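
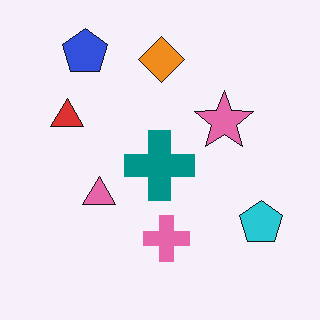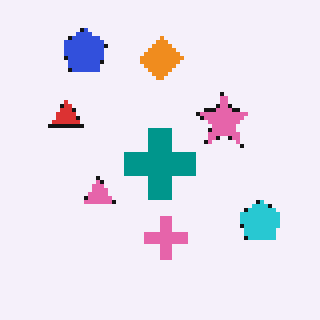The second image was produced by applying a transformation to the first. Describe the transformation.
This is the original image lightly pixelated (a mild mosaic effect).

Shapes are reduced to large square blocks; fine edges and outlines are lost — a downscale-then-upscale (mosaic) effect.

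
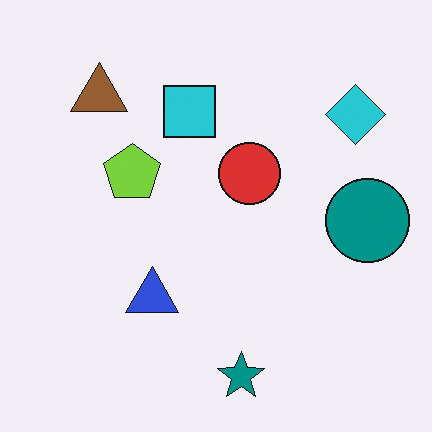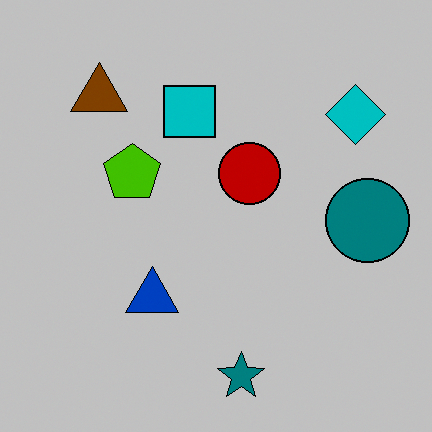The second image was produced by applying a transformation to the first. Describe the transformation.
It was aggressively posterized.

Each flat color has snapped to a coarser quantized level — most visibly, the near-white background has dropped to a flat grey.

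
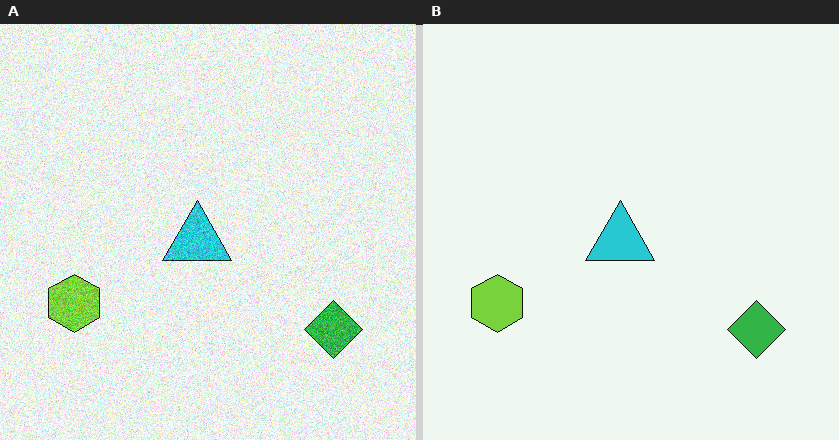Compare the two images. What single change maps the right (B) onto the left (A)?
This is the original image degraded with moderate additive noise.

Random speckle covers the whole image, including the flat background.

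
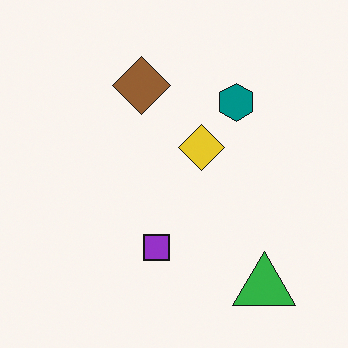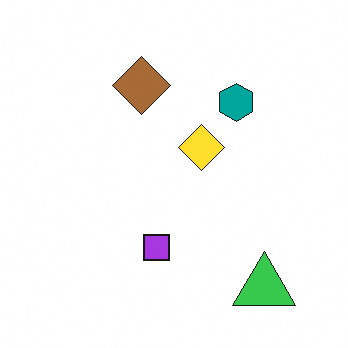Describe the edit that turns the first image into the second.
The image was slightly brightened.

Every pixel — background and shapes alike — is uniformly brightened.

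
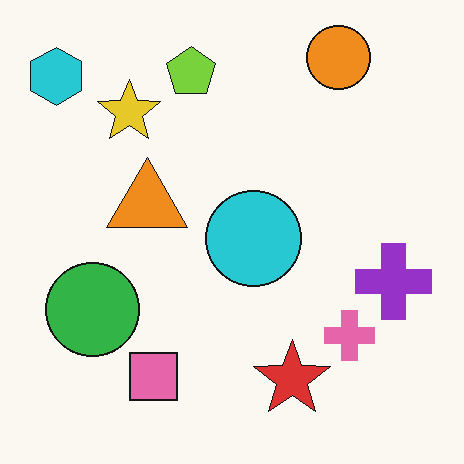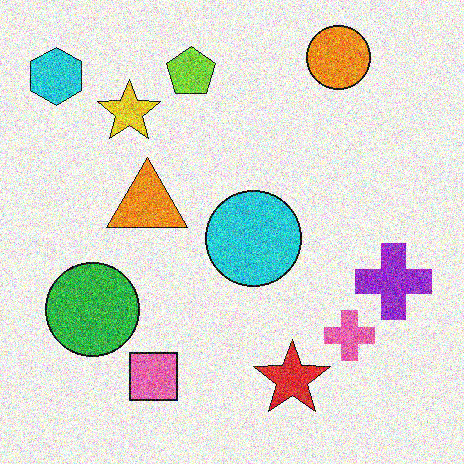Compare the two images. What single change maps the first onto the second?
The image was degraded with heavy additive noise.

Random speckle covers the whole image, including the flat background.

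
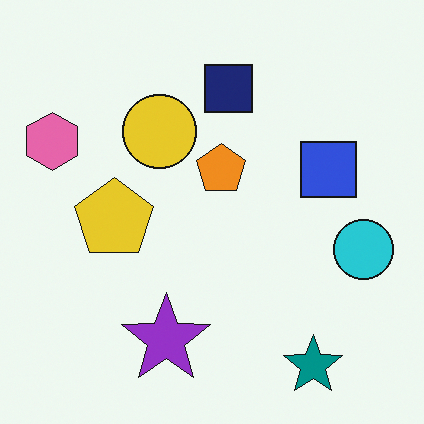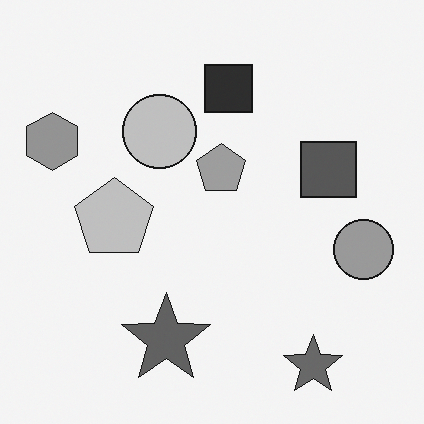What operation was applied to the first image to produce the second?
Converted to grayscale.

All color is removed — every shape is now a shade of grey.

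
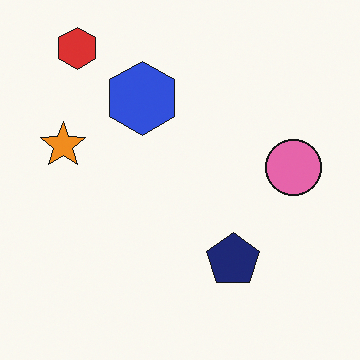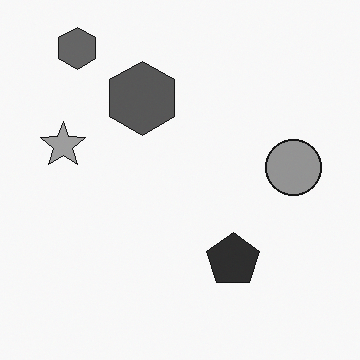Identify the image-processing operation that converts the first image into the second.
The transformation is: converted to grayscale.

All color is removed — every shape is now a shade of grey.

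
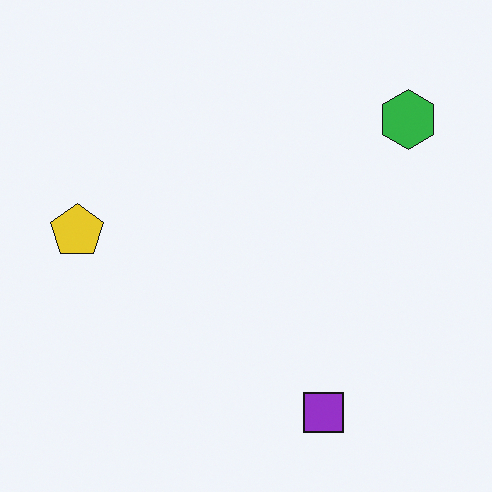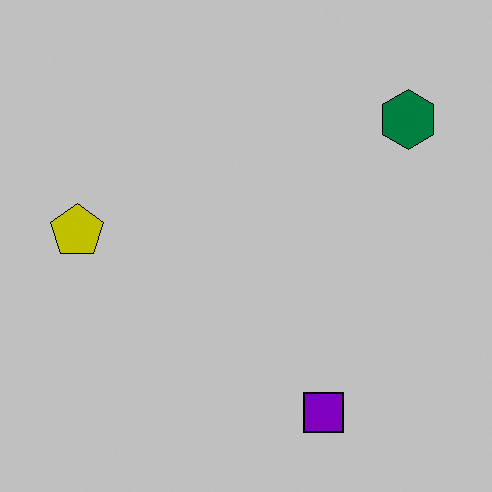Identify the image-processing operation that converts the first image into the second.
The image was aggressively posterized.

Each flat color has snapped to a coarser quantized level — most visibly, the near-white background has dropped to a flat grey.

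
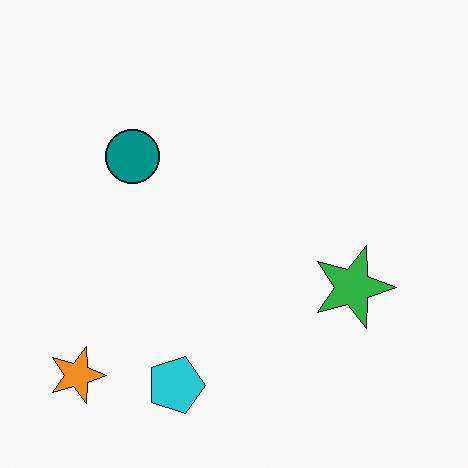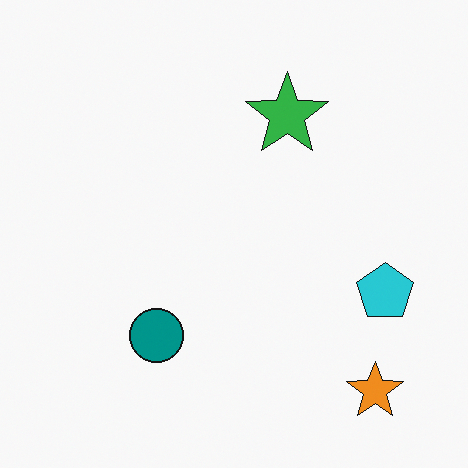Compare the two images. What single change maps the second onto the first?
The image was rotated 90° clockwise.

The orange star sits in the bottom-right of the second image and the bottom-left of the first — consistent with a whole-image 90° clockwise rotation.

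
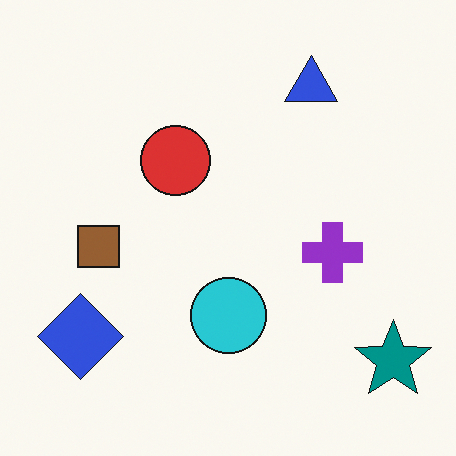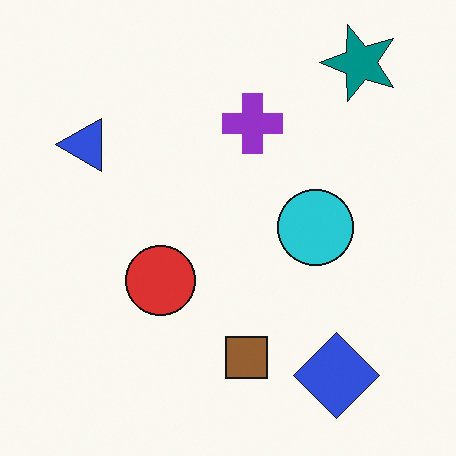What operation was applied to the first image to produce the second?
This is the original image rotated 90° counter-clockwise.

The teal star sits in the bottom-right of the first image and the top-right of the second — consistent with a whole-image 90° counter-clockwise rotation.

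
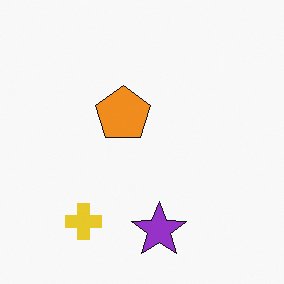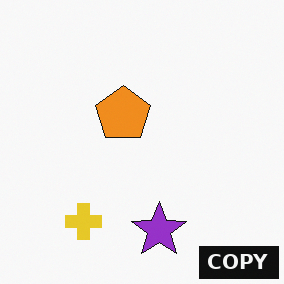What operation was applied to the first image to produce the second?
This is the original image watermarked with the text "COPY" in the lower-right corner.

A dark label reading "COPY" appears in the lower-right corner.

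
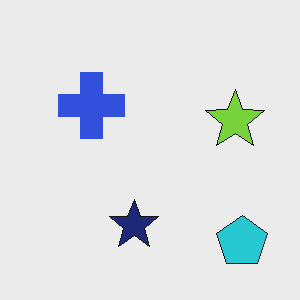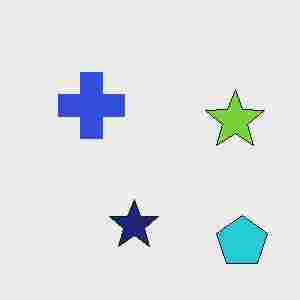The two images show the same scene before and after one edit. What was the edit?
The second image is the first heavily JPEG-compressed with obvious blocking artifacts.

Blocky 8×8 compression artifacts appear around shape edges and the flat background shows ringing — characteristic JPEG degradation.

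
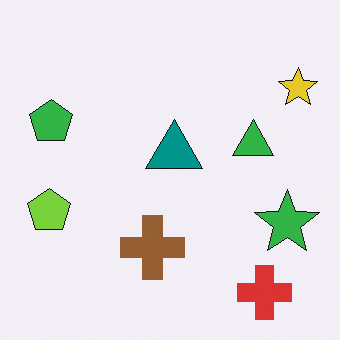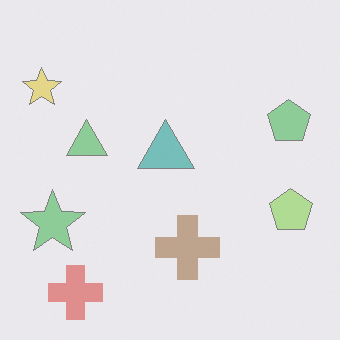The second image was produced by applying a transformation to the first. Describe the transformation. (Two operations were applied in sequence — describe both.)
The image was flipped horizontally (left ↔ right), then washed out (contrast reduced).

The yellow star is in the top-right of the first image and the top-left of the second — shapes on opposite sides of the vertical midline have swapped in a mirror flip. Tones are pushed toward mid-grey across the whole image — a global contrast change.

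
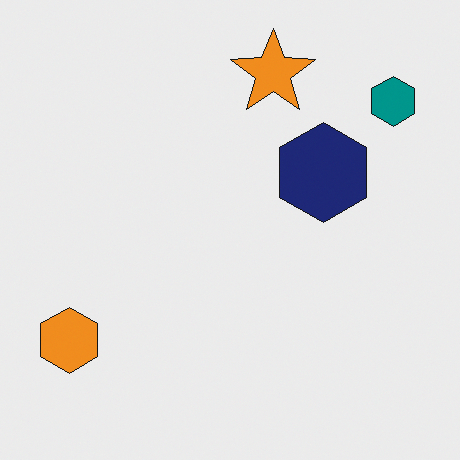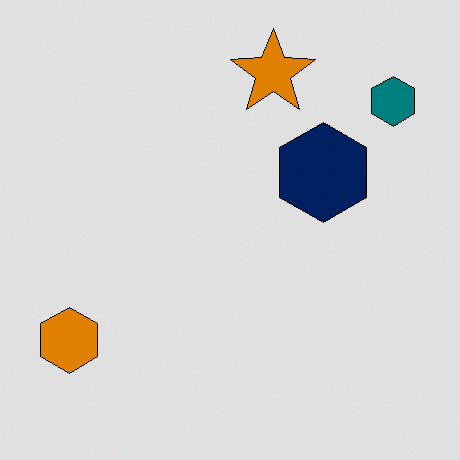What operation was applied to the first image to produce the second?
This is the original image posterized to a reduced palette.

Each flat color has snapped to a coarser quantized level — most visibly, the near-white background has dropped to a flat grey.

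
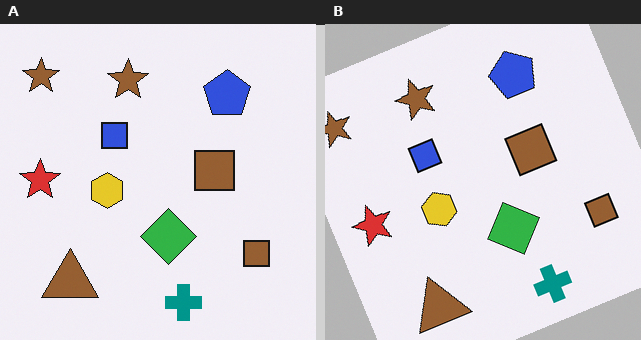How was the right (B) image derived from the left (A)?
Rotated counter-clockwise by a moderate amount.

Every shape is tilted by the same angle and the image corners show triangular fill wedges — a whole-image rotation by a non-right angle.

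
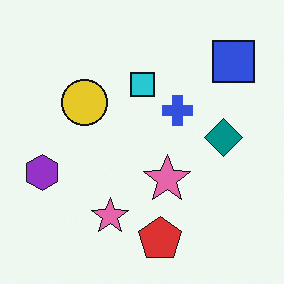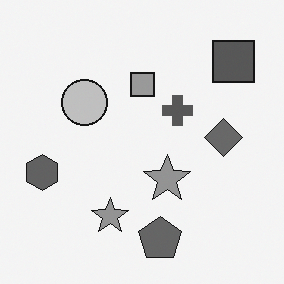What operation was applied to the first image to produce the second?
It was converted to grayscale.

All color is removed — every shape is now a shade of grey.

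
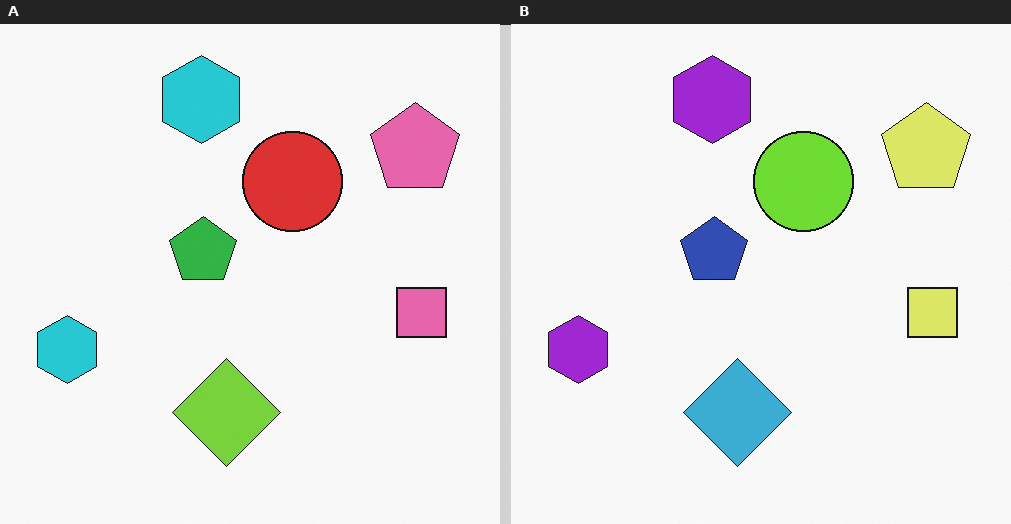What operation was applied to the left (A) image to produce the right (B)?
The transformation is: hue-shifted through roughly a third of the color wheel.

Every shape's color has rotated by the same amount around the hue wheel — a uniform hue shift.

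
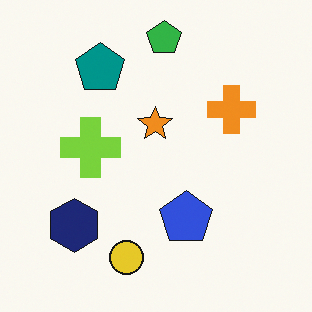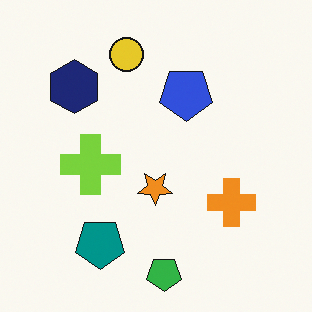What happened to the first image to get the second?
This is the original image flipped vertically (top ↔ bottom).

The green pentagon is in the top of the first image and the bottom of the second — shapes on opposite sides of the horizontal midline have swapped in a mirror flip.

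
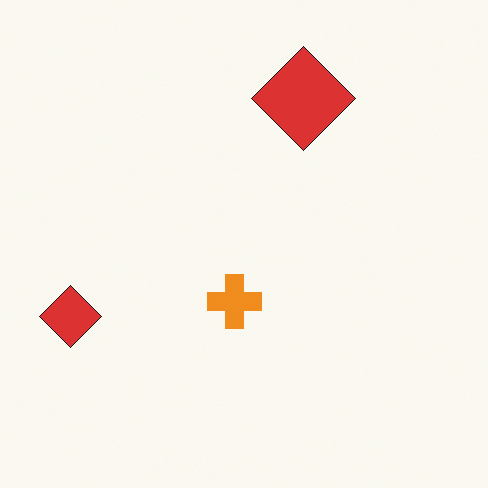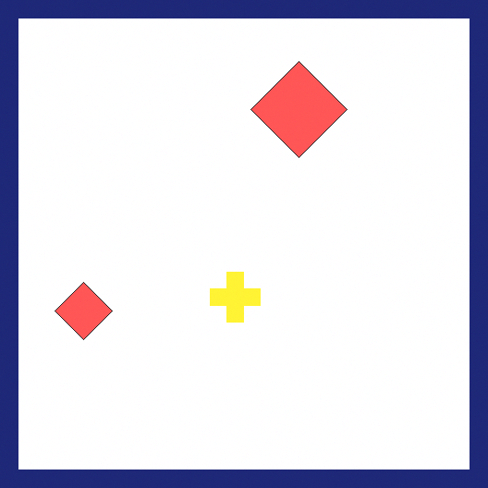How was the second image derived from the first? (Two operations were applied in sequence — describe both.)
The transformation is: brightened a lot, then framed with a navy border.

Every pixel — background and shapes alike — is uniformly brightened. A solid navy frame runs around the edge of the second image, with the content slightly shrunk inside it.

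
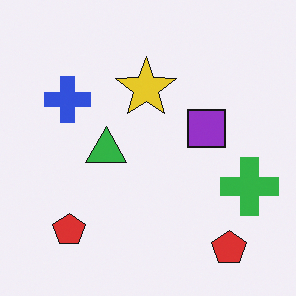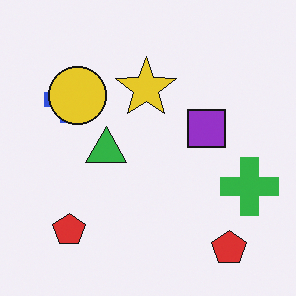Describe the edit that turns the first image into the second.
The second image is the first overlaid with an additional yellow circle.

A yellow circle appears in the second image that is absent from the first.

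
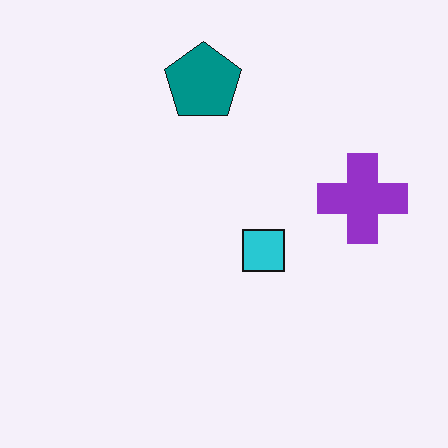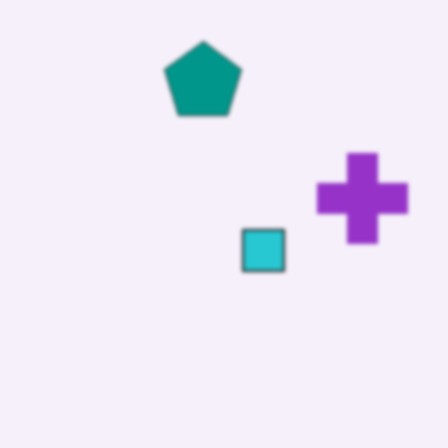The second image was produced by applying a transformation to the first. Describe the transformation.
It was slightly softened.

Shape edges and outlines are uniformly softened across the whole image.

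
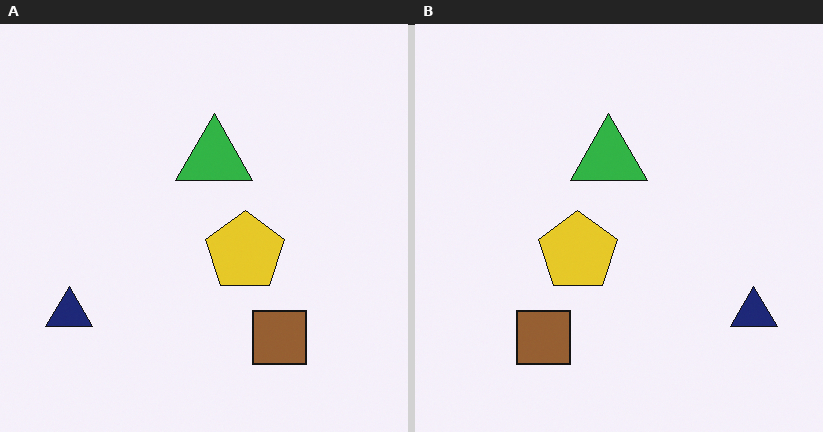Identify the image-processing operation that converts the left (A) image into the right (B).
This is the original image flipped horizontally (left ↔ right).

The navy triangle is in the bottom-left of the left (A) image and the bottom-right of the right (B) — shapes on opposite sides of the vertical midline have swapped in a mirror flip.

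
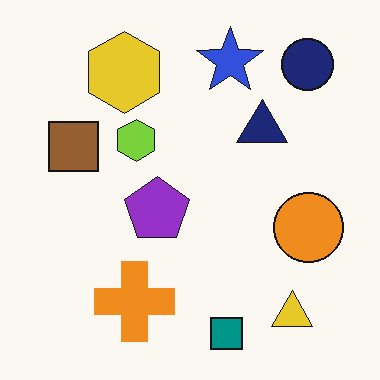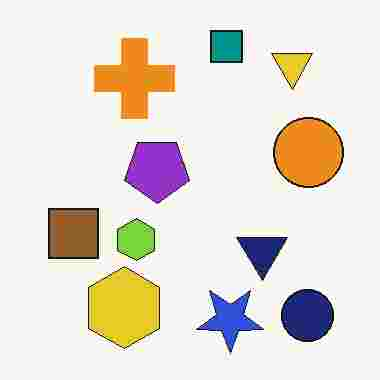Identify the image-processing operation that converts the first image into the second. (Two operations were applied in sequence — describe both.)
Flipped vertically (top ↔ bottom), then heavily JPEG-compressed with obvious blocking artifacts.

The teal square is in the bottom of the first image and the top of the second — shapes on opposite sides of the horizontal midline have swapped in a mirror flip. Blocky 8×8 compression artifacts appear around shape edges and the flat background shows ringing — characteristic JPEG degradation.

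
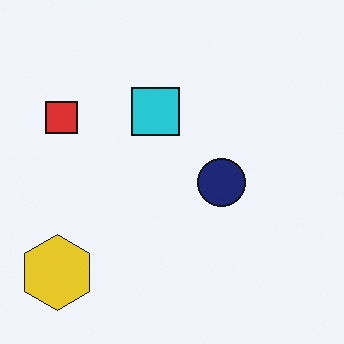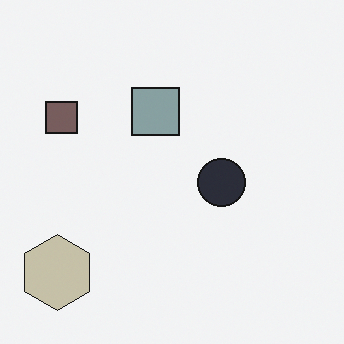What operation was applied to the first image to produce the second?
It was heavily desaturated.

All colors are more muted and greyish — a global saturation change.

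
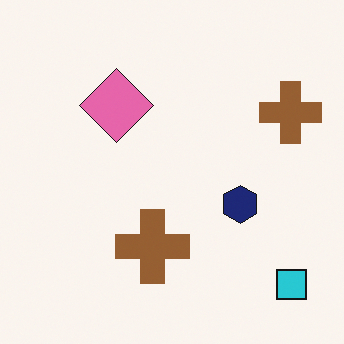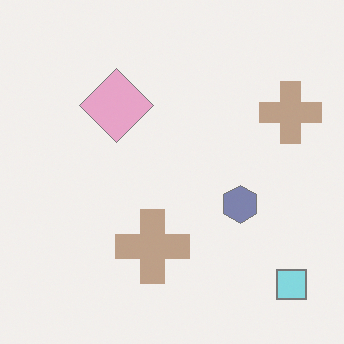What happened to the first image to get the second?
It was washed out (contrast reduced).

Tones are pushed toward mid-grey across the whole image — a global contrast change.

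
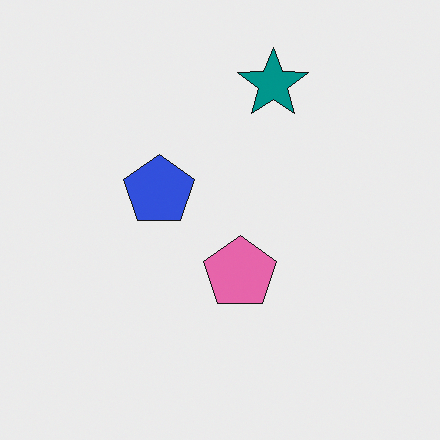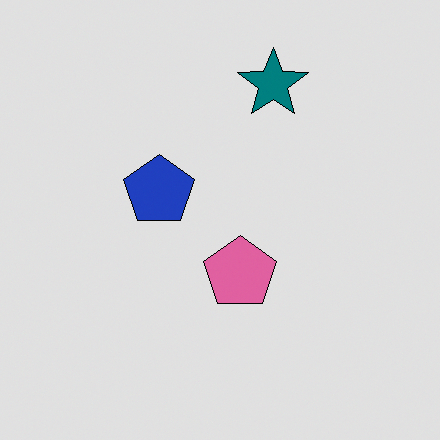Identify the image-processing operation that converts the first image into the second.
The image was posterized to a reduced palette.

Each flat color has snapped to a coarser quantized level — most visibly, the near-white background has dropped to a flat grey.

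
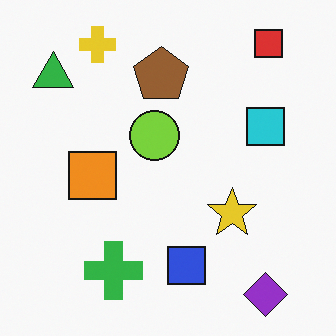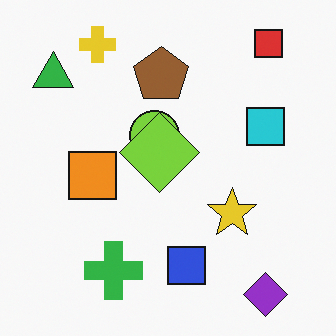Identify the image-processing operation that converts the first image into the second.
The image was overlaid with an additional lime diamond.

A lime diamond appears in the second image that is absent from the first.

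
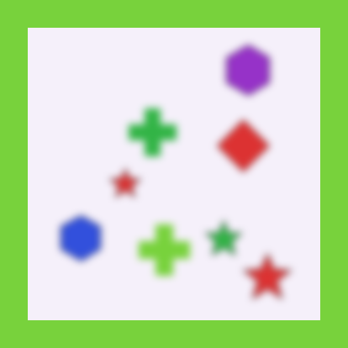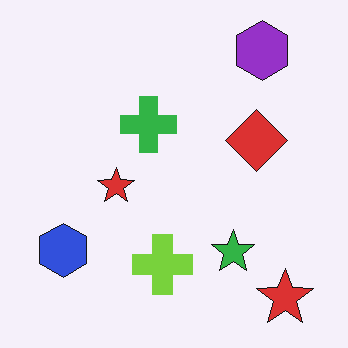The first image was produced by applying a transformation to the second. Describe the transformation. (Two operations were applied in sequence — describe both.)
Noticeably gaussian-blurred, then framed with a lime border.

Shape edges and outlines are uniformly softened across the whole image. A solid lime frame runs around the edge of the first image, with the content slightly shrunk inside it.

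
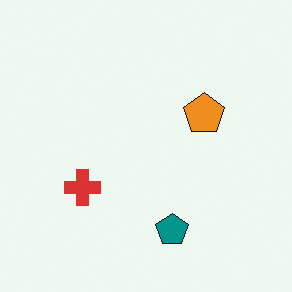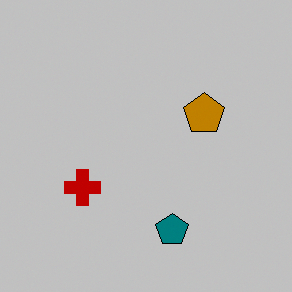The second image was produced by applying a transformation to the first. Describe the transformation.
This is the original image aggressively posterized.

Each flat color has snapped to a coarser quantized level — most visibly, the near-white background has dropped to a flat grey.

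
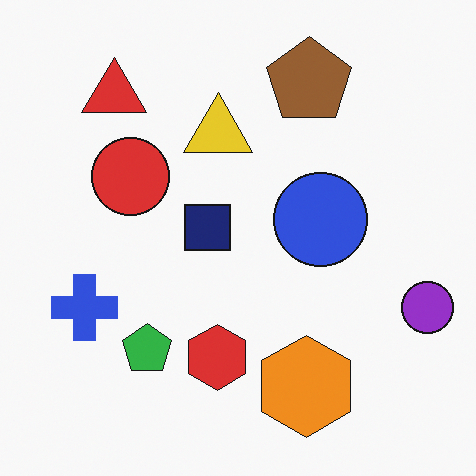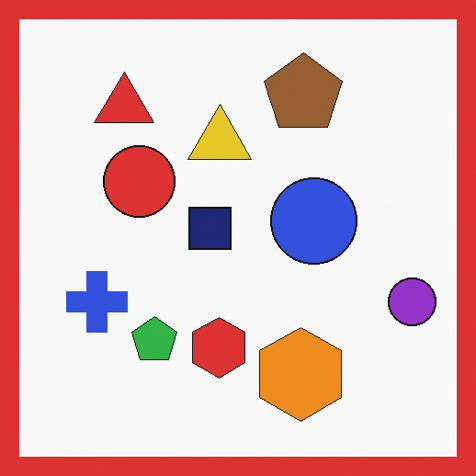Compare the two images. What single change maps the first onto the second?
The second image is the first framed with a red border.

A solid red frame runs around the edge of the second image, with the content slightly shrunk inside it.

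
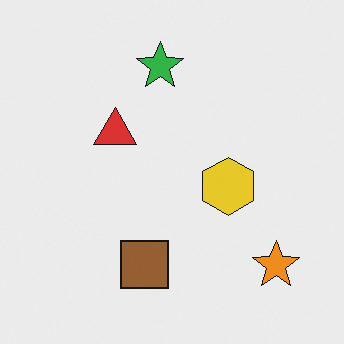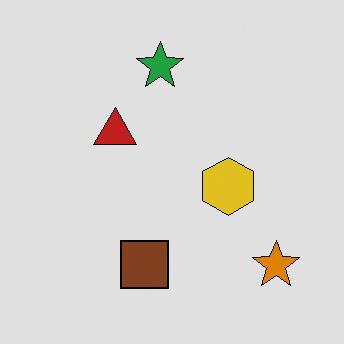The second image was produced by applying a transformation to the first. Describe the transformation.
Posterized to a reduced palette.

Each flat color has snapped to a coarser quantized level — most visibly, the near-white background has dropped to a flat grey.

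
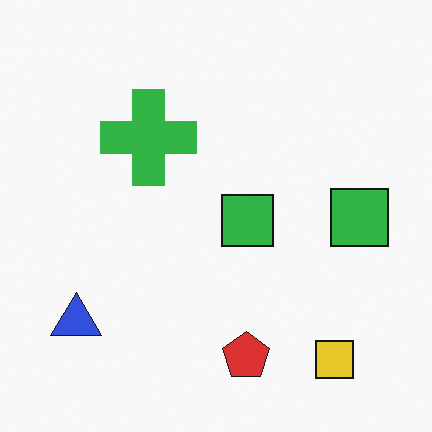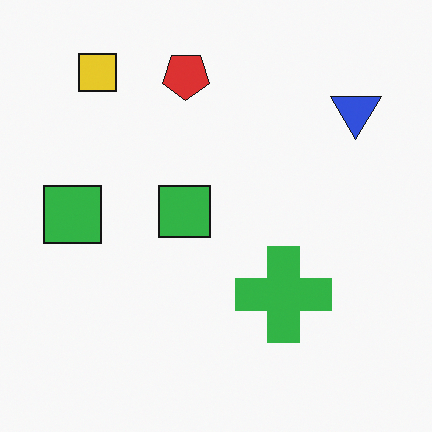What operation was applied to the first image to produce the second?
It was rotated 180°.

The yellow square sits in the bottom-right of the first image and the top-left of the second — consistent with a whole-image 180° rotation.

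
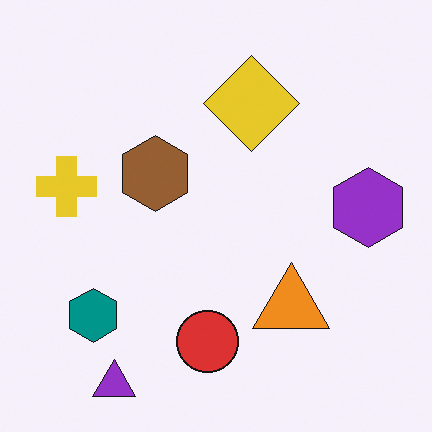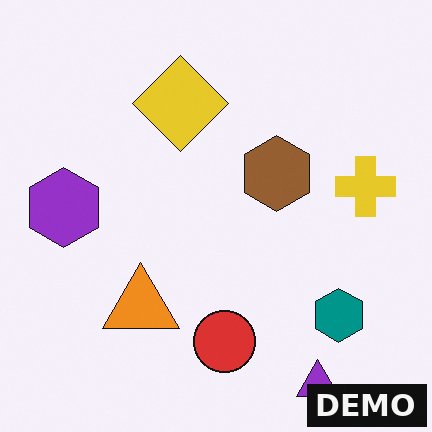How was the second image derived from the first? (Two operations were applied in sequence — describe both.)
The second image is the first flipped horizontally (left ↔ right), then watermarked with the text "DEMO" in the lower-right corner.

The purple hexagon is in the right of the first image and the left of the second — shapes on opposite sides of the vertical midline have swapped in a mirror flip. A dark label reading "DEMO" appears in the lower-right corner.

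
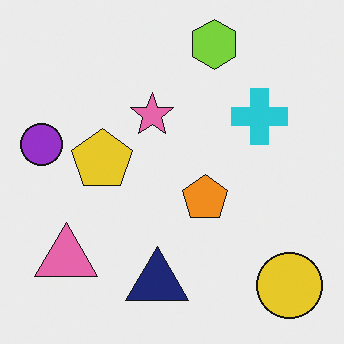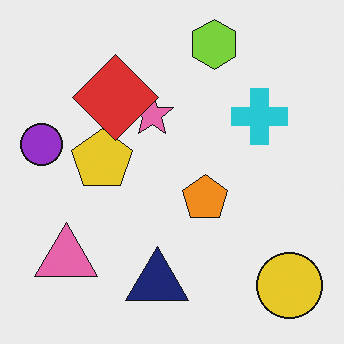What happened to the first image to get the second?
This is the original image overlaid with an additional red diamond.

A red diamond appears in the second image that is absent from the first.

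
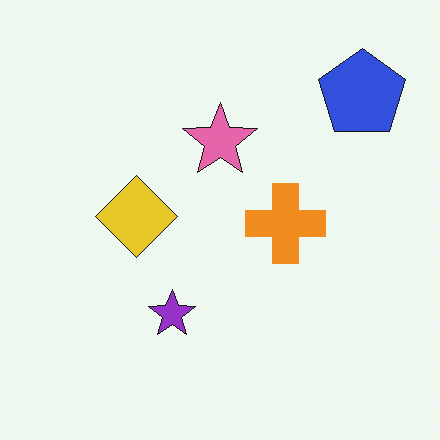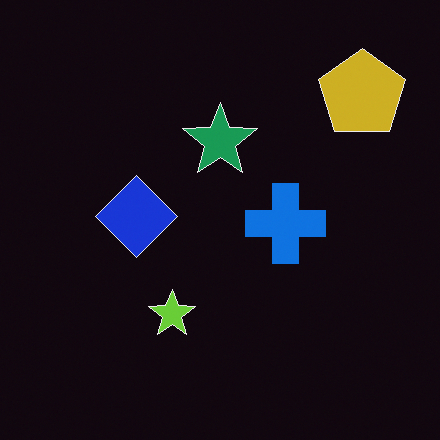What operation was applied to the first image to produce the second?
This is the original image color-inverted (negative).

The light background has become dark and every shape's color is its complement — a photographic negative.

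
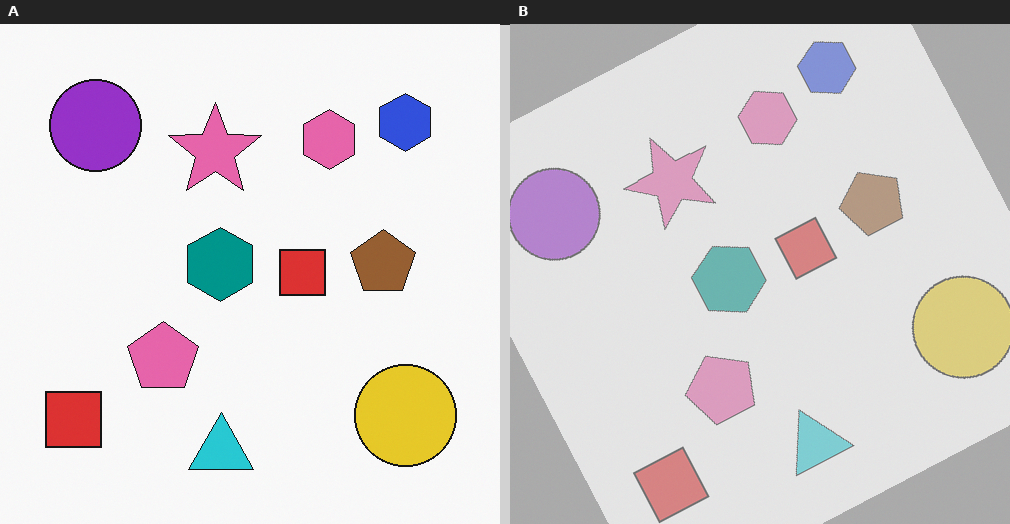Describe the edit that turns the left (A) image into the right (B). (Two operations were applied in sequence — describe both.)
This is the original image rotated counter-clockwise by a clearly visible amount, then given much lower contrast.

Every shape is tilted by the same angle and the image corners show triangular fill wedges — a whole-image rotation by a non-right angle. Tones are pushed toward mid-grey across the whole image — a global contrast change.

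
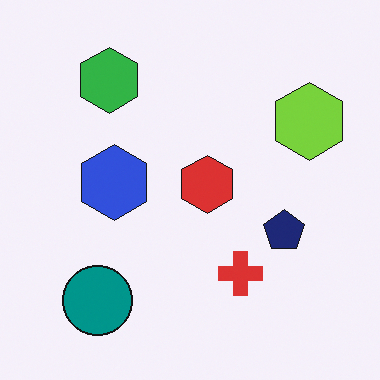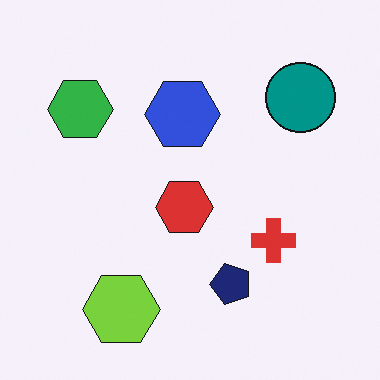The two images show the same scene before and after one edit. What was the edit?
Transposed (reflected across the top-left ↔ bottom-right diagonal).

Shapes have swapped their row and column positions — what was in the top-right is now in the bottom-left — a diagonal reflection.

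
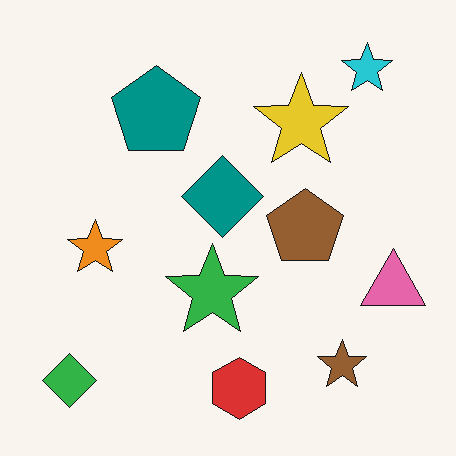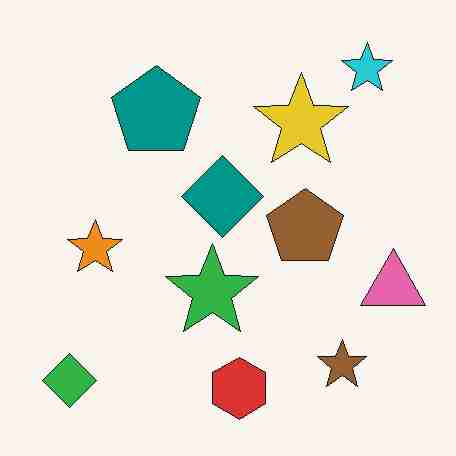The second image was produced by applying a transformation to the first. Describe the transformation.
The transformation is: degraded with heavy JPEG compression.

Blocky 8×8 compression artifacts appear around shape edges and the flat background shows ringing — characteristic JPEG degradation.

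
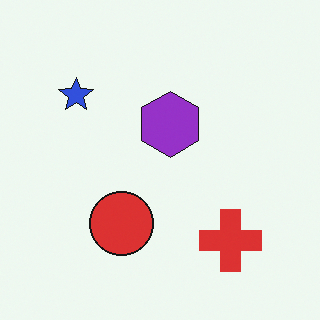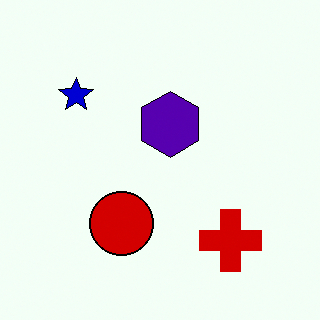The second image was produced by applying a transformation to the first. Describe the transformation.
It was boosted in contrast.

Tones are pushed away from mid-grey across the whole image — a global contrast change.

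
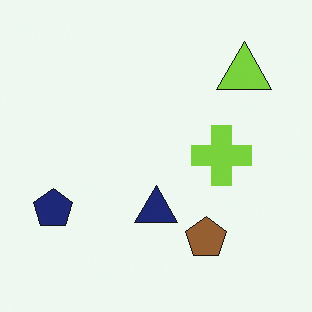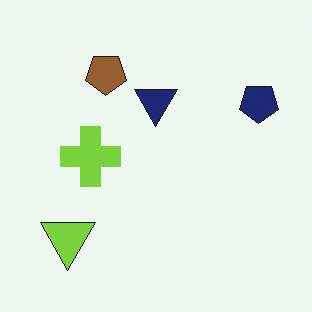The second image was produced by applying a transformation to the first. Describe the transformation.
It was rotated 180°.

The lime triangle sits in the top-right of the first image and the bottom-left of the second — consistent with a whole-image 180° rotation.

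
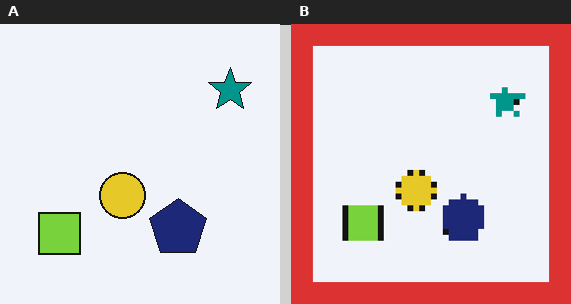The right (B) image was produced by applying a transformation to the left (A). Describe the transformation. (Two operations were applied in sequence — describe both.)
This is the original image pixelated into visible square blocks, then framed with a red border.

Shapes are reduced to large square blocks; fine edges and outlines are lost — a downscale-then-upscale (mosaic) effect. A solid red frame runs around the edge of the right (B) image, with the content slightly shrunk inside it.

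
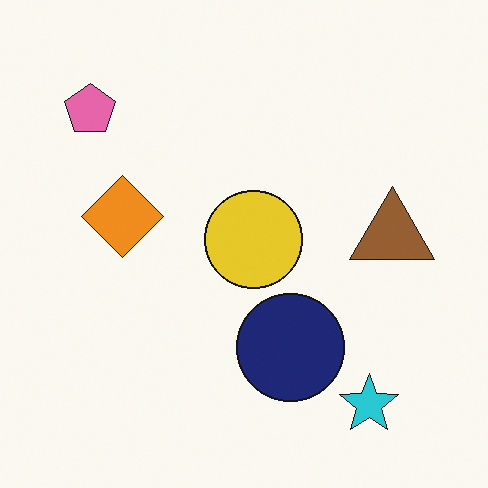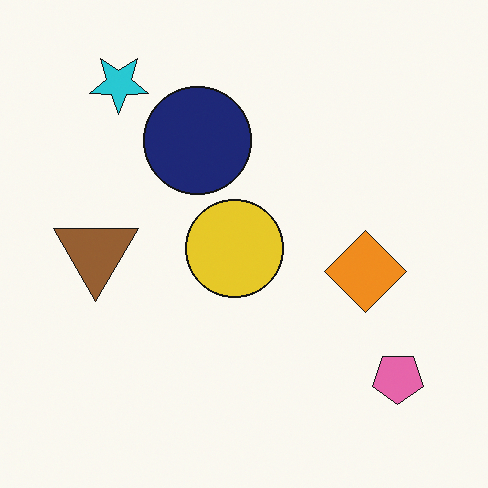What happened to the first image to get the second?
It was rotated 180°.

The pink pentagon sits in the top-left of the first image and the bottom-right of the second — consistent with a whole-image 180° rotation.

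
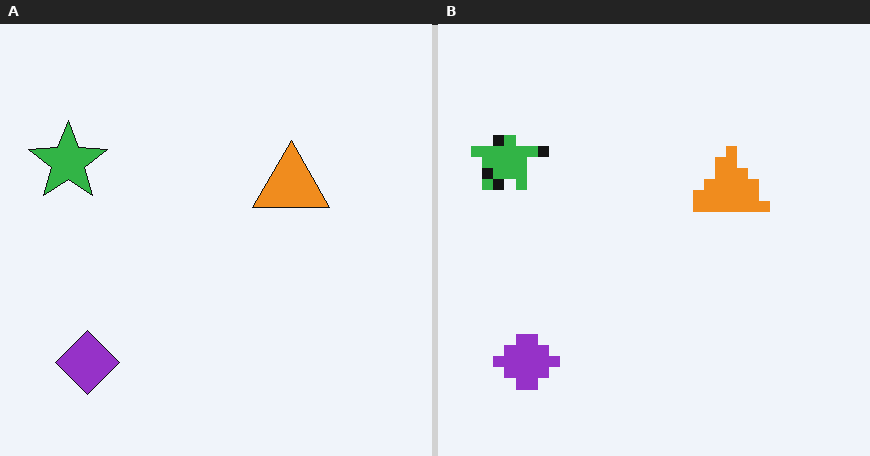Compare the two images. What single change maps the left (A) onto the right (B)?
The image was heavily pixelated into large blocks.

Shapes are reduced to large square blocks; fine edges and outlines are lost — a downscale-then-upscale (mosaic) effect.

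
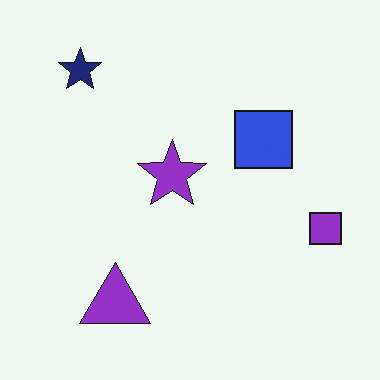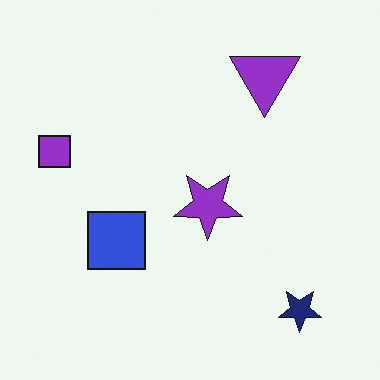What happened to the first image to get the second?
It was rotated 180°.

The navy star sits in the top-left of the first image and the bottom-right of the second — consistent with a whole-image 180° rotation.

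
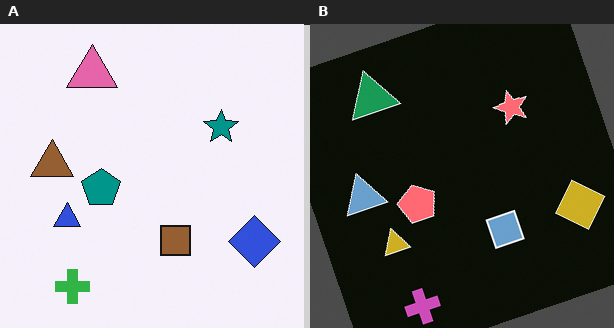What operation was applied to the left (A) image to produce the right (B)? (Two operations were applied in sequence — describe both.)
The transformation is: rotated counter-clockwise by a clearly visible amount, then color-inverted (negative).

Every shape is tilted by the same angle and the image corners show triangular fill wedges — a whole-image rotation by a non-right angle. The light background has become dark and every shape's color is its complement — a photographic negative.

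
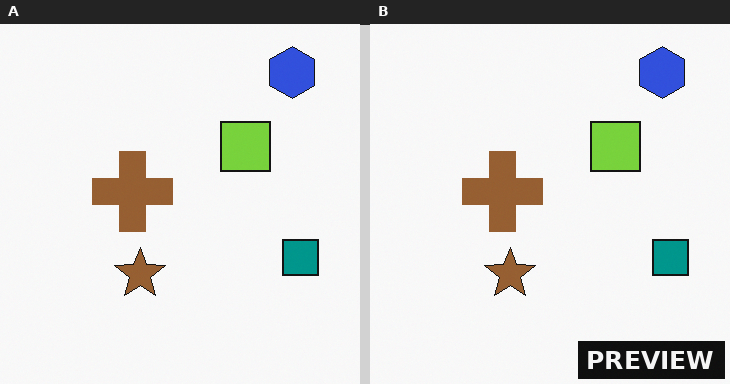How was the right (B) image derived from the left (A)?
The image was watermarked with the text "PREVIEW" in the lower-right corner.

A dark label reading "PREVIEW" appears in the lower-right corner.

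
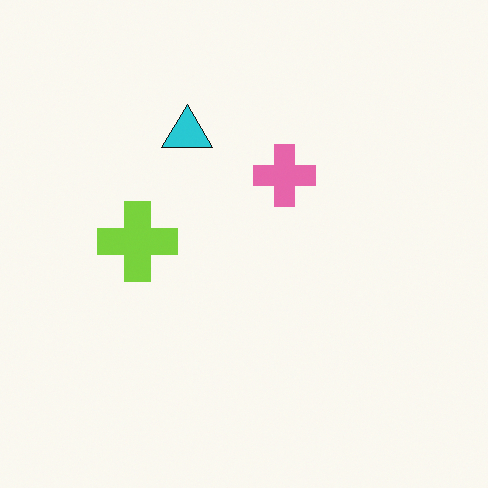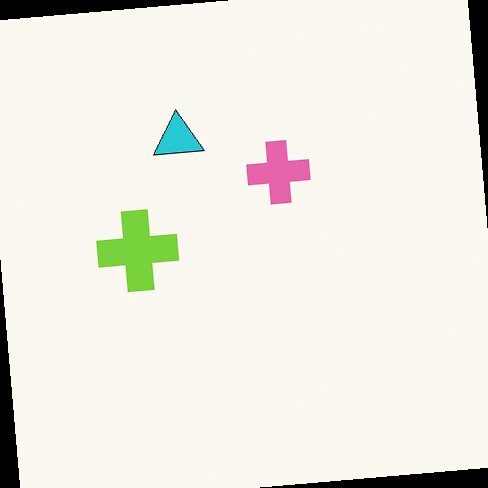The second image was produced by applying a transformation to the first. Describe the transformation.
Rotated counter-clockwise by a few degrees.

Every shape is tilted by the same angle and the image corners show triangular fill wedges — a whole-image rotation by a non-right angle.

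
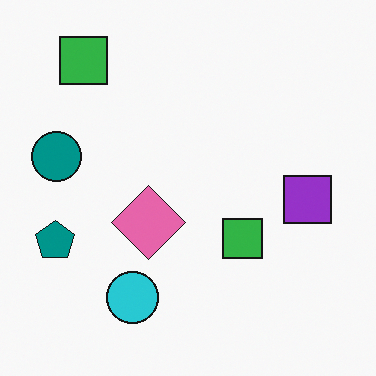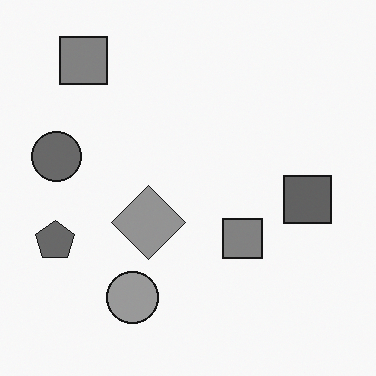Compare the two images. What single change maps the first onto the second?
The image was converted to grayscale.

All color is removed — every shape is now a shade of grey.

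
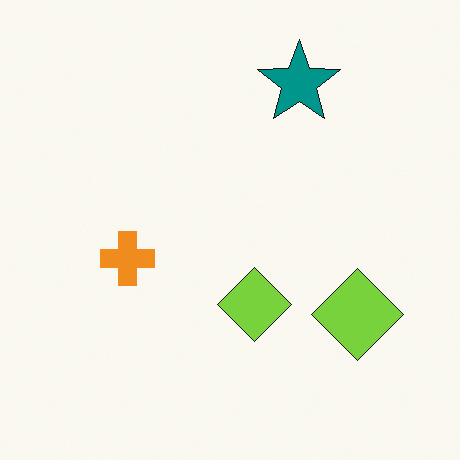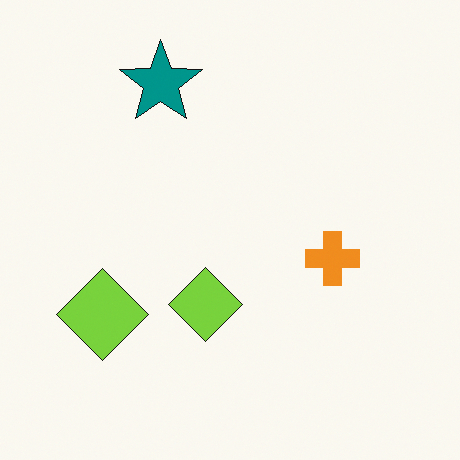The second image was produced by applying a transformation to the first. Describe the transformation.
The second image is the first flipped horizontally (left ↔ right).

The orange cross is in the left of the first image and the right of the second — shapes on opposite sides of the vertical midline have swapped in a mirror flip.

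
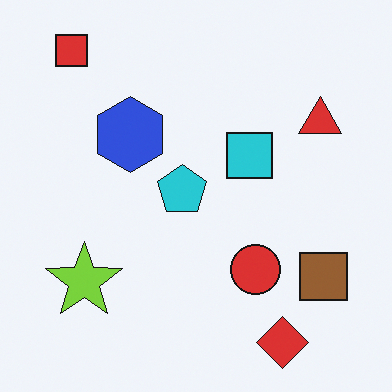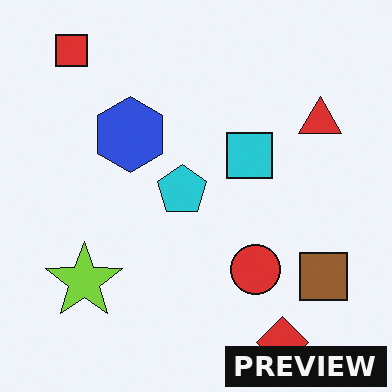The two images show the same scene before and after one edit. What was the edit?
The transformation is: watermarked with the text "PREVIEW" in the lower-right corner.

A dark label reading "PREVIEW" appears in the lower-right corner.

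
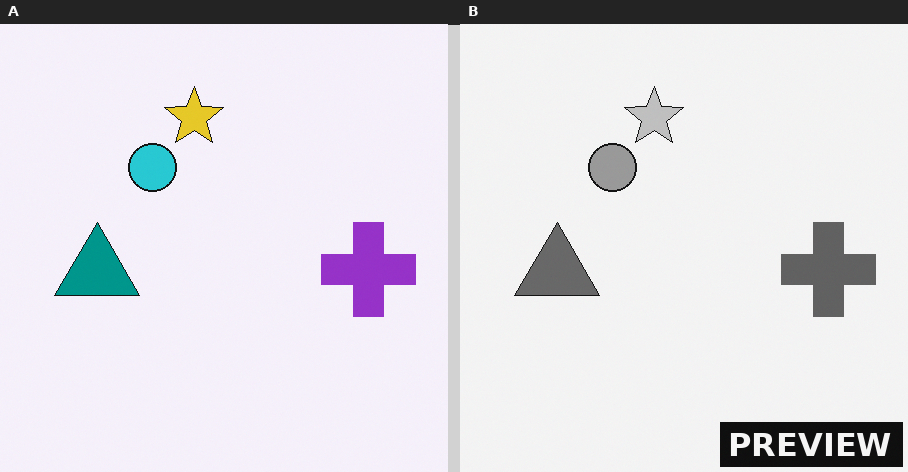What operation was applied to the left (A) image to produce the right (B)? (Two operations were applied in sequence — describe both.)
The right (B) image is the left (A) converted to grayscale, then watermarked with the text "PREVIEW" in the lower-right corner.

All color is removed — every shape is now a shade of grey. A dark label reading "PREVIEW" appears in the lower-right corner.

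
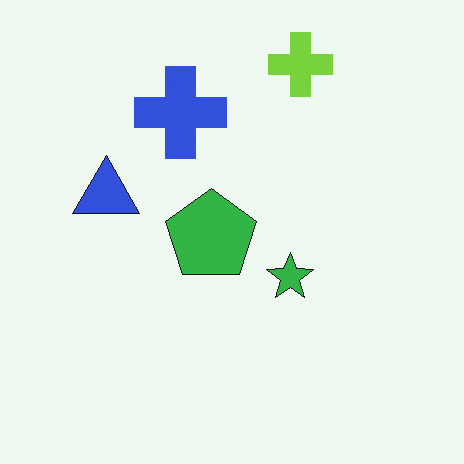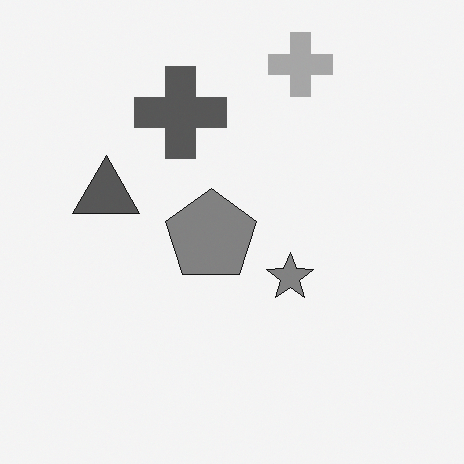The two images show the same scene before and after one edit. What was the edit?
The transformation is: converted to grayscale.

All color is removed — every shape is now a shade of grey.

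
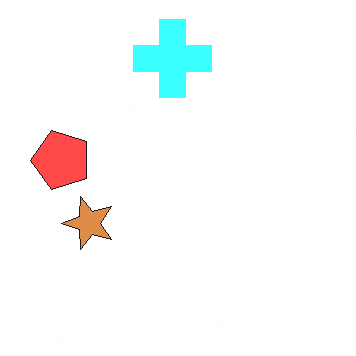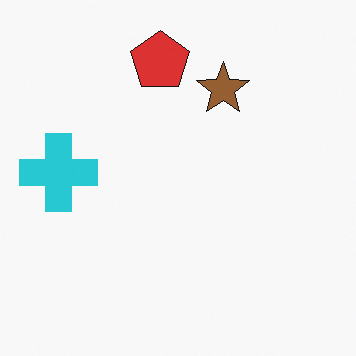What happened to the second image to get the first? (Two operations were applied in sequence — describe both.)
The image was brightened a lot, then transposed (reflected across the top-left ↔ bottom-right diagonal).

Every pixel — background and shapes alike — is uniformly brightened. Shapes have swapped their row and column positions — what was in the top-right is now in the bottom-left — a diagonal reflection.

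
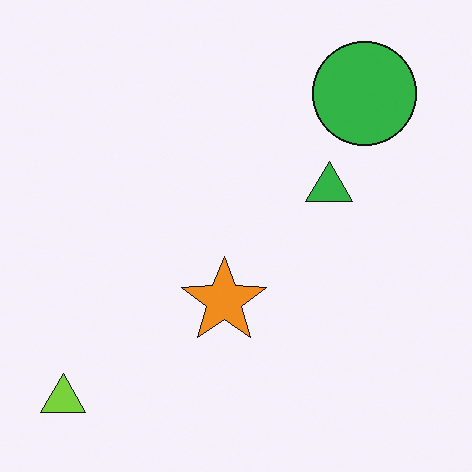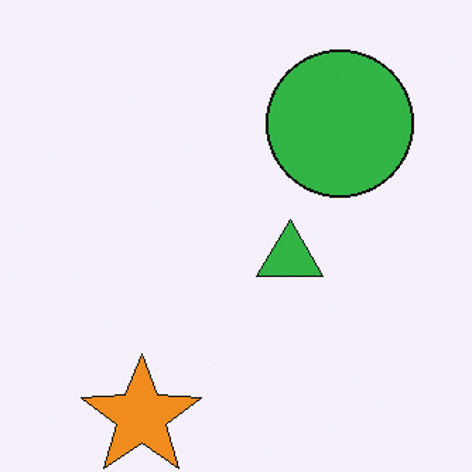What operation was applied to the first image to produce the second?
It was cropped slightly and scaled back up.

The visible shapes are larger and the field of view is narrower; shapes near the original edges may be partly or wholly outside the frame — a crop-and-rescale.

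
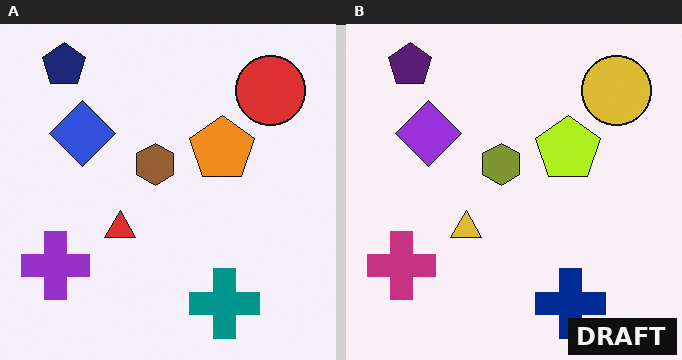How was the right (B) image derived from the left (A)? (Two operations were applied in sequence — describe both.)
The transformation is: hue-shifted slightly, then watermarked with the text "DRAFT" in the lower-right corner.

Every shape's color has rotated by the same amount around the hue wheel — a uniform hue shift. A dark label reading "DRAFT" appears in the lower-right corner.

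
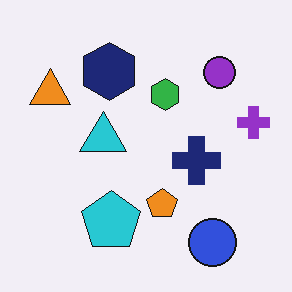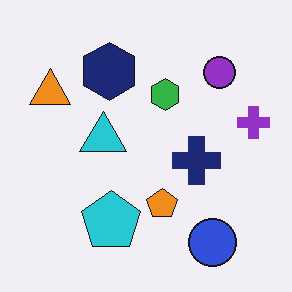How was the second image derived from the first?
Given moderate JPEG compression.

Blocky 8×8 compression artifacts appear around shape edges and the flat background shows ringing — characteristic JPEG degradation.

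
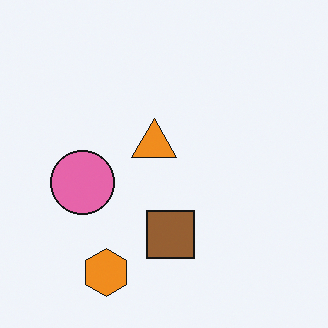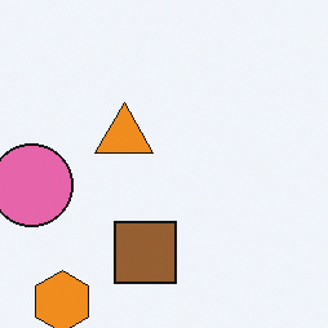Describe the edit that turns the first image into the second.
Cropped to a modestly smaller region and rescaled.

The visible shapes are larger and the field of view is narrower; shapes near the original edges may be partly or wholly outside the frame — a crop-and-rescale.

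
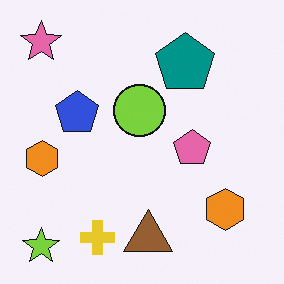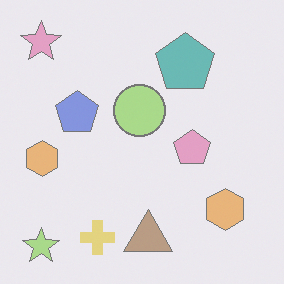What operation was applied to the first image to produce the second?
The second image is the first given much lower contrast.

Tones are pushed toward mid-grey across the whole image — a global contrast change.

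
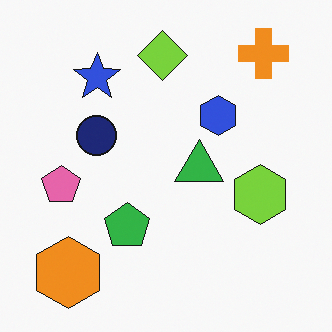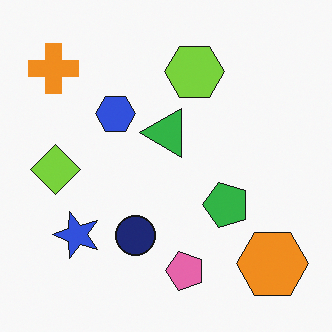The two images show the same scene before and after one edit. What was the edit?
The image was rotated 90° counter-clockwise.

The orange cross sits in the top-right of the first image and the top-left of the second — consistent with a whole-image 90° counter-clockwise rotation.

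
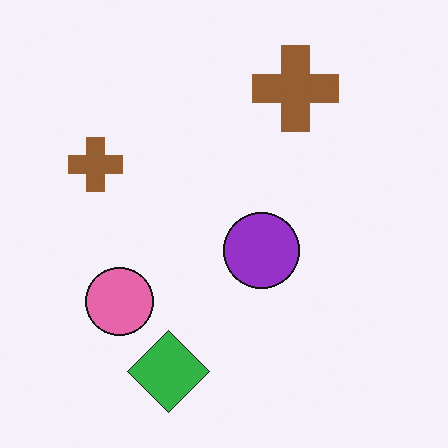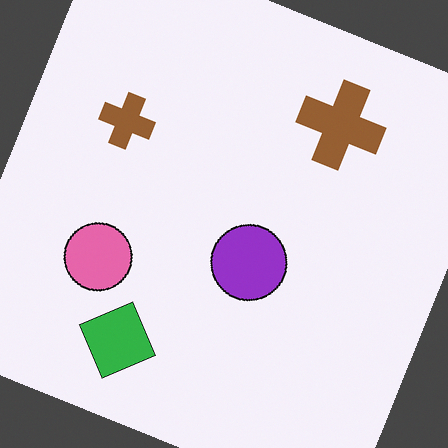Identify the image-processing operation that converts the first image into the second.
It was rotated clockwise by a clearly visible amount.

Every shape is tilted by the same angle and the image corners show triangular fill wedges — a whole-image rotation by a non-right angle.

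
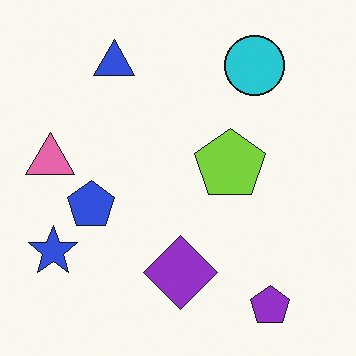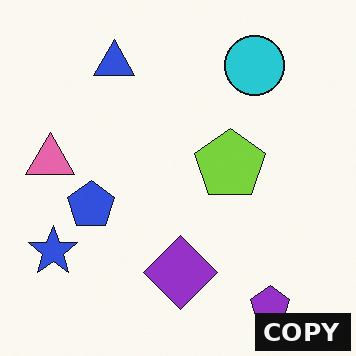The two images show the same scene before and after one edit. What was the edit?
The second image is the first watermarked with the text "COPY" in the lower-right corner.

A dark label reading "COPY" appears in the lower-right corner.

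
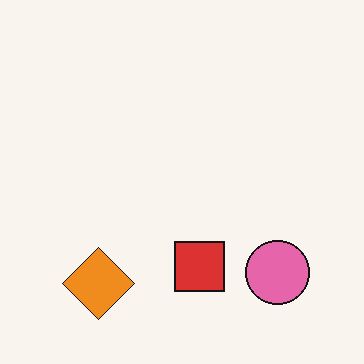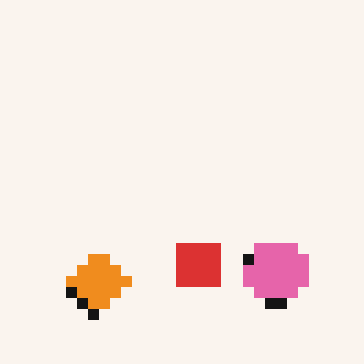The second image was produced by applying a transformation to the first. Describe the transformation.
The transformation is: coarsely pixelated.

Shapes are reduced to large square blocks; fine edges and outlines are lost — a downscale-then-upscale (mosaic) effect.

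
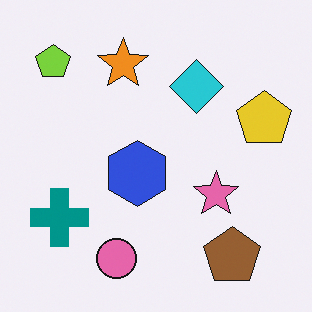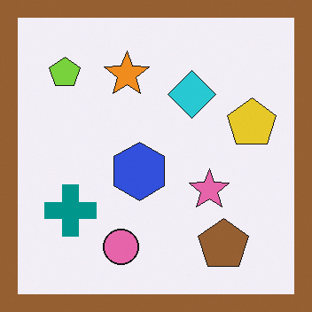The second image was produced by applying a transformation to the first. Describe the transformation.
The second image is the first framed with a brown border.

A solid brown frame runs around the edge of the second image, with the content slightly shrunk inside it.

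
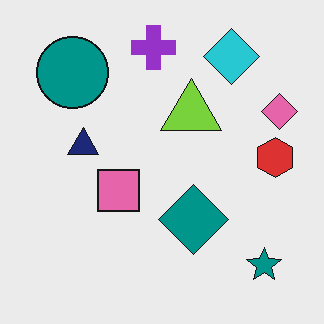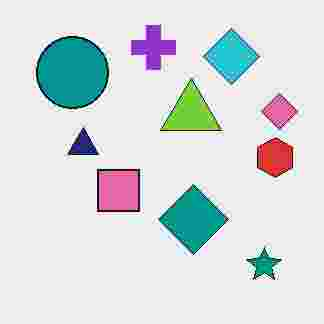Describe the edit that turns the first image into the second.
Degraded with heavy JPEG compression.

Blocky 8×8 compression artifacts appear around shape edges and the flat background shows ringing — characteristic JPEG degradation.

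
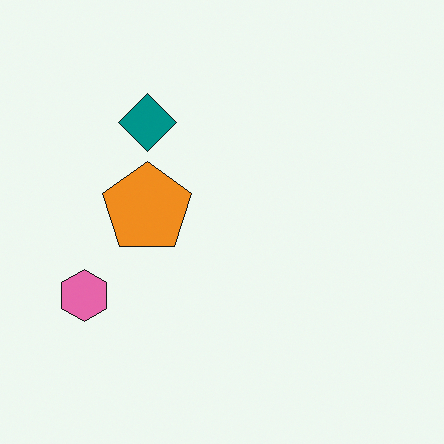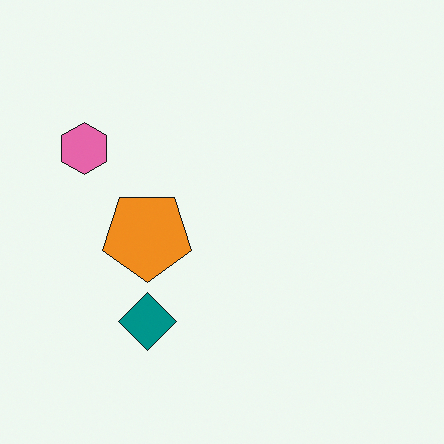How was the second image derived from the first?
This is the original image flipped vertically (top ↔ bottom).

The teal diamond is in the top-left of the first image and the bottom-left of the second — shapes on opposite sides of the horizontal midline have swapped in a mirror flip.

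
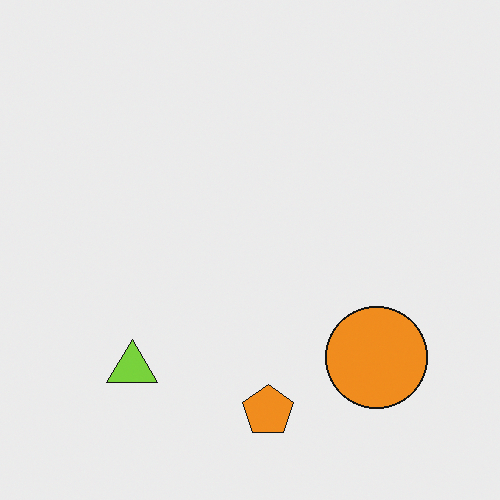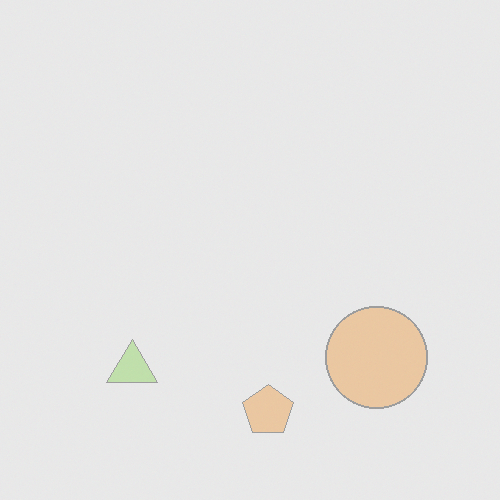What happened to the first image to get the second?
This is the original image given much lower contrast.

Tones are pushed toward mid-grey across the whole image — a global contrast change.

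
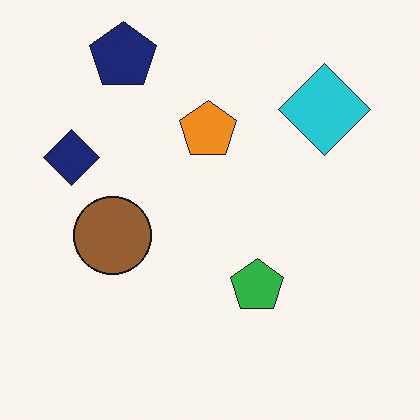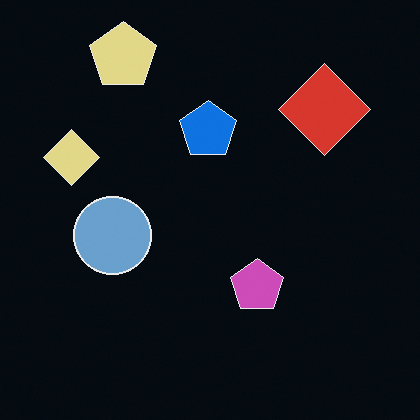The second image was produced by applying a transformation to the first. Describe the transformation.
The transformation is: color-inverted (negative).

The light background has become dark and every shape's color is its complement — a photographic negative.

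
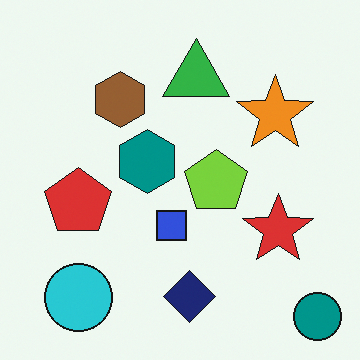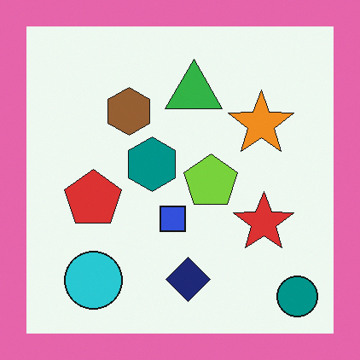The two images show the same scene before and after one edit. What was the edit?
It was framed with a pink border.

A solid pink frame runs around the edge of the second image, with the content slightly shrunk inside it.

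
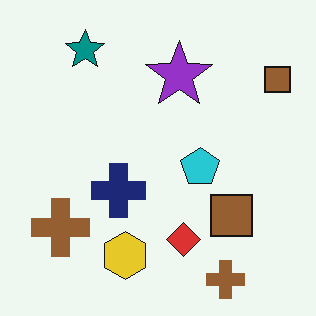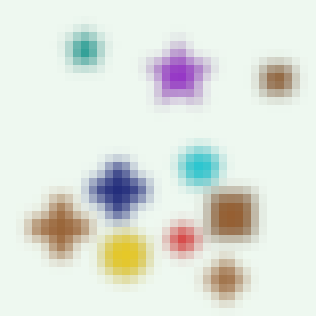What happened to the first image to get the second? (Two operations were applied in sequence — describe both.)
This is the original image strongly gaussian-blurred, then moderately pixelated.

Shape edges and outlines are uniformly softened across the whole image. Shapes are reduced to large square blocks; fine edges and outlines are lost — a downscale-then-upscale (mosaic) effect.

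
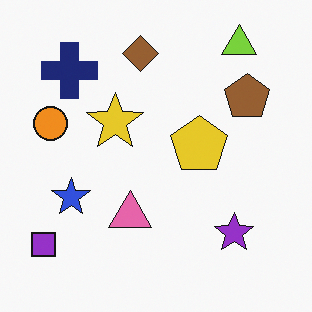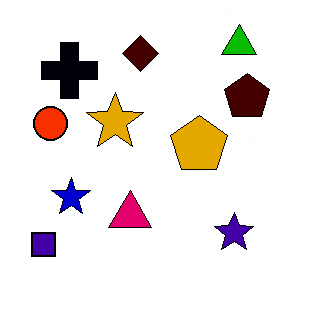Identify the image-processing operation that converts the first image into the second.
The transformation is: boosted in contrast.

Tones are pushed away from mid-grey across the whole image — a global contrast change.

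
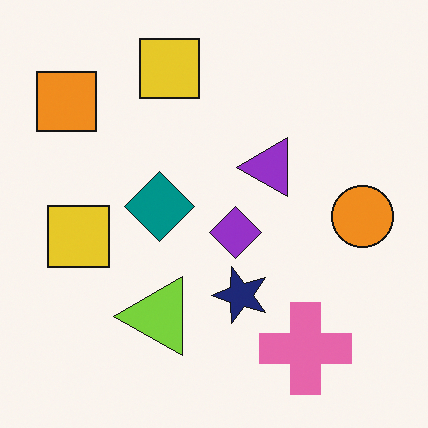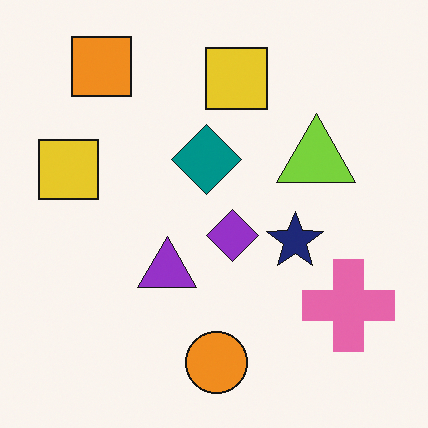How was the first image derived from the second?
The transformation is: transposed (reflected across the top-left ↔ bottom-right diagonal).

Shapes have swapped their row and column positions — what was in the top-right is now in the bottom-left — a diagonal reflection.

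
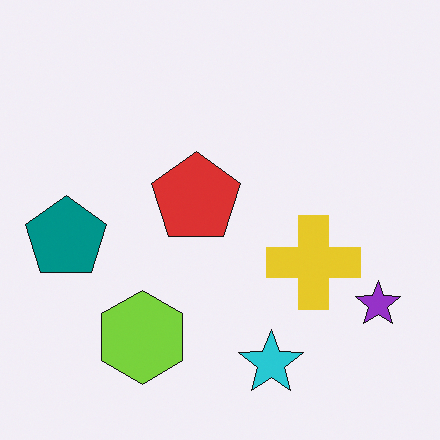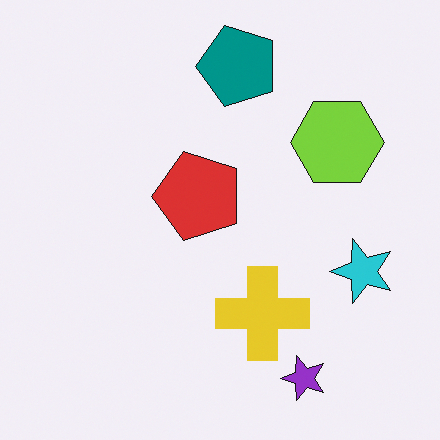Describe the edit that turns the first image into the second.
The second image is the first transposed (reflected across the top-left ↔ bottom-right diagonal).

Shapes have swapped their row and column positions — what was in the top-right is now in the bottom-left — a diagonal reflection.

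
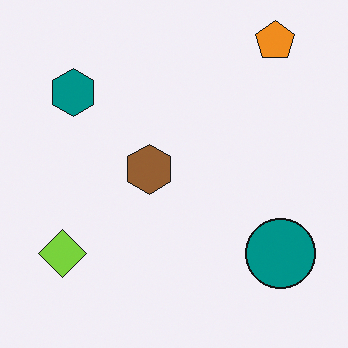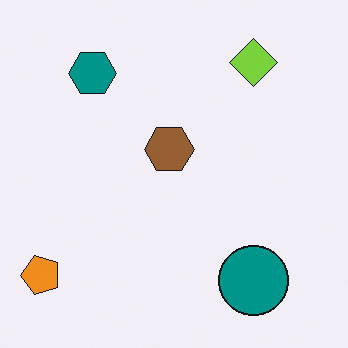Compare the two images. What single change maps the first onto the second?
The transformation is: transposed (reflected across the top-left ↔ bottom-right diagonal).

Shapes have swapped their row and column positions — what was in the top-right is now in the bottom-left — a diagonal reflection.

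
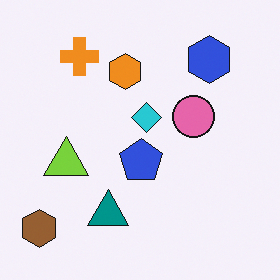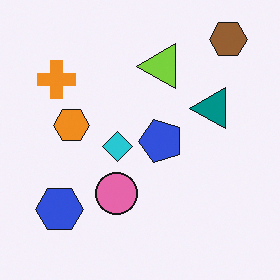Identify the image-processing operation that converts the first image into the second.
Transposed (reflected across the top-left ↔ bottom-right diagonal).

Shapes have swapped their row and column positions — what was in the top-right is now in the bottom-left — a diagonal reflection.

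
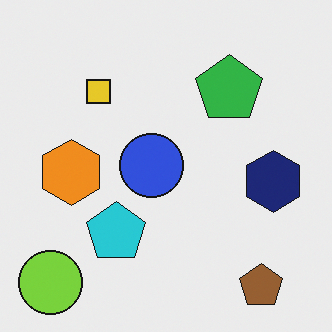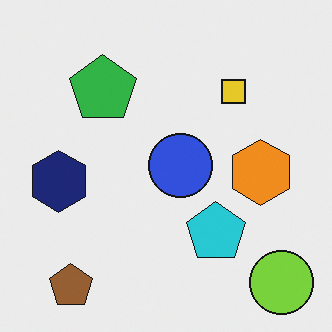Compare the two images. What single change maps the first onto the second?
The image was flipped horizontally (left ↔ right).

The lime circle is in the bottom-left of the first image and the bottom-right of the second — shapes on opposite sides of the vertical midline have swapped in a mirror flip.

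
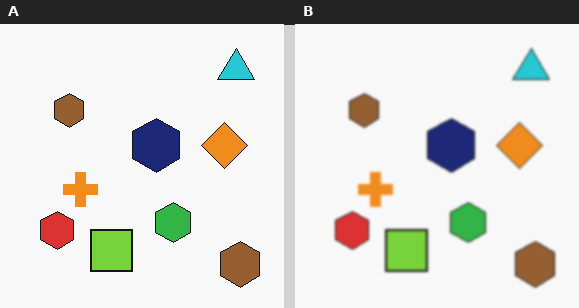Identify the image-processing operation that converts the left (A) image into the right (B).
Slightly softened.

Shape edges and outlines are uniformly softened across the whole image.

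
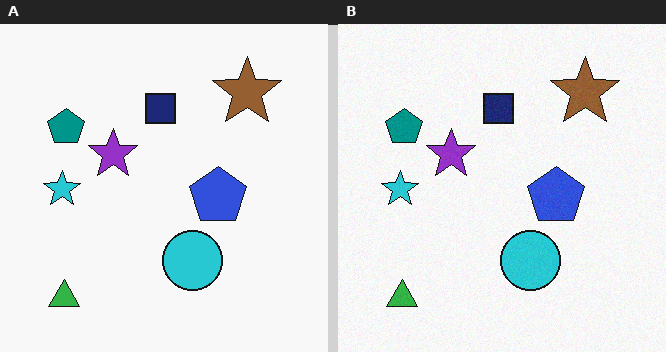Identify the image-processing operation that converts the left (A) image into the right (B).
It was degraded with light additive noise.

Random speckle covers the whole image, including the flat background.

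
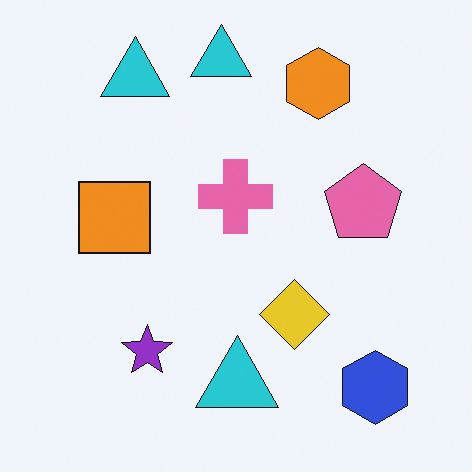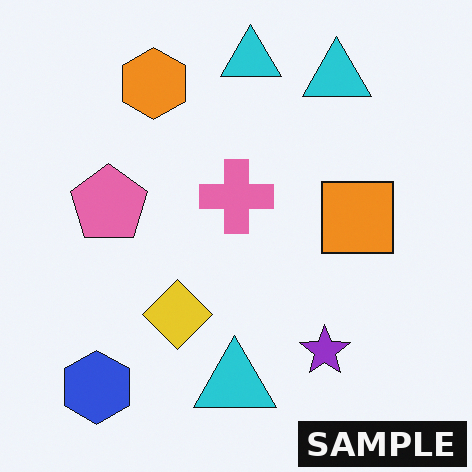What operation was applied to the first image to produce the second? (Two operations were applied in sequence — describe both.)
The transformation is: flipped horizontally (left ↔ right), then watermarked with the text "SAMPLE" in the lower-right corner.

The blue hexagon is in the bottom-right of the first image and the bottom-left of the second — shapes on opposite sides of the vertical midline have swapped in a mirror flip. A dark label reading "SAMPLE" appears in the lower-right corner.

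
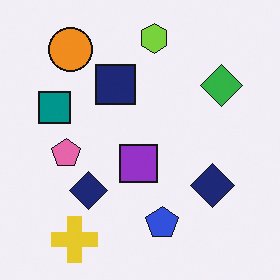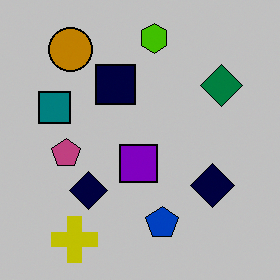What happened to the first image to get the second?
Heavily posterized to just a handful of flat colors.

Each flat color has snapped to a coarser quantized level — most visibly, the near-white background has dropped to a flat grey.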